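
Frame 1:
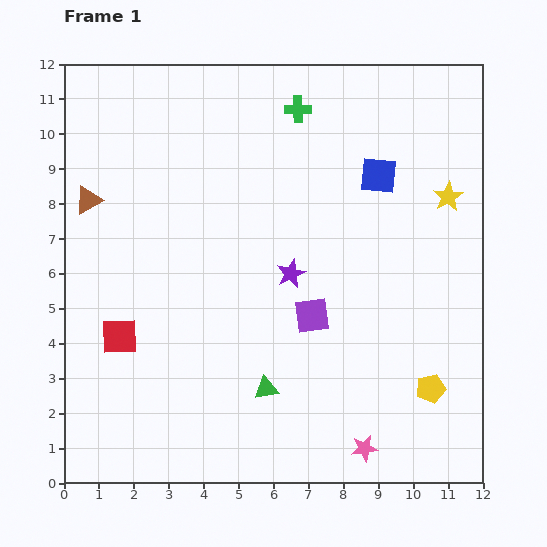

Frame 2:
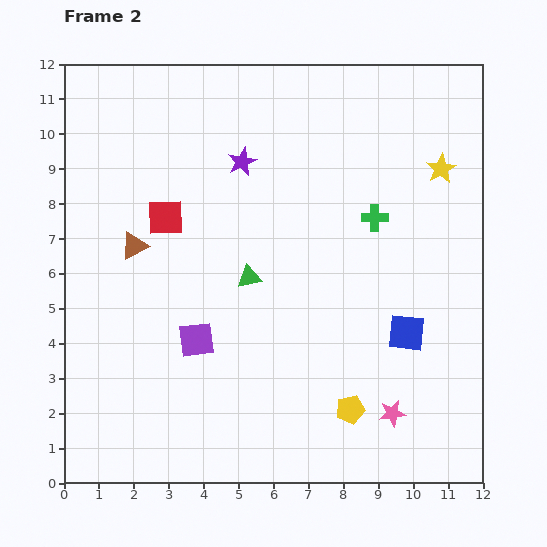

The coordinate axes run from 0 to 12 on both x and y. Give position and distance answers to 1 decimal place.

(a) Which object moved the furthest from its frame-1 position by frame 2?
the blue square

(moved 4.6; next 3.8)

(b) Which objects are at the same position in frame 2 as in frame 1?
none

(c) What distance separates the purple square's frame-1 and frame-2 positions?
3.4

The purple square moved from (7.1, 4.8) to (3.8, 4.1), a distance of √(3.3² + 0.7²) ≈ 3.4.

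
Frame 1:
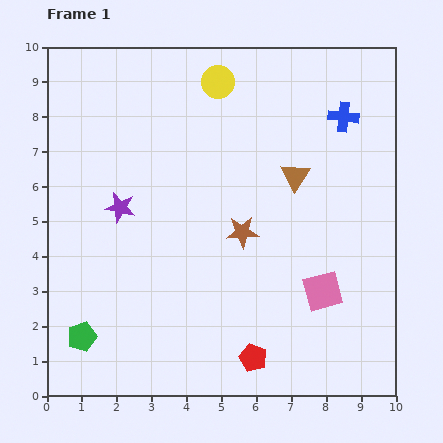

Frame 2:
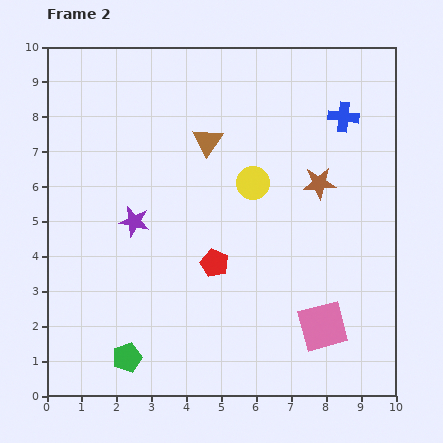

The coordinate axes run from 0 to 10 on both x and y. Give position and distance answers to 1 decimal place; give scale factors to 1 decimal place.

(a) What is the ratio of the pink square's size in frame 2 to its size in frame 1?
1.3×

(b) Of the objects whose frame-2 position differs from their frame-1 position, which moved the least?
the purple star

(moved 0.6)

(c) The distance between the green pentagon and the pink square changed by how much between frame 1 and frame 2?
-1.3

Distance in frame 1: 7.0. Distance in frame 2: 5.7.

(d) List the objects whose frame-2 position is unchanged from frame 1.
the blue cross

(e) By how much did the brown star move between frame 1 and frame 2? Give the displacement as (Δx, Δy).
(2.2, 1.4)

The brown star was at (5.6, 4.7) in frame 1 and (7.8, 6.1) in frame 2.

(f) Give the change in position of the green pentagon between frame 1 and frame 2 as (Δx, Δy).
(1.3, -0.6)

The green pentagon was at (1.0, 1.7) in frame 1 and (2.3, 1.1) in frame 2.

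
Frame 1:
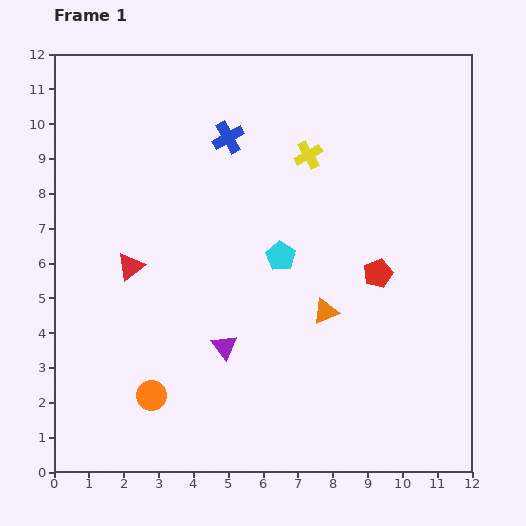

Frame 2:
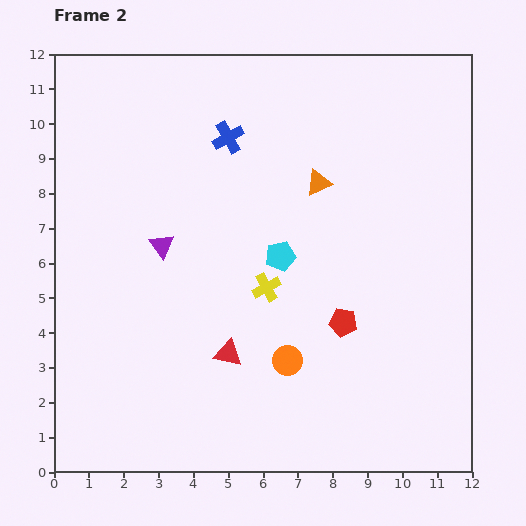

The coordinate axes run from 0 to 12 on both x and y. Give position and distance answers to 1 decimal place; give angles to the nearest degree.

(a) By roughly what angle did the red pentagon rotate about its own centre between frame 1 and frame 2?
31° clockwise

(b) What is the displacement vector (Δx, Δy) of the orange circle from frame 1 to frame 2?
(3.9, 1.0)

The orange circle was at (2.8, 2.2) in frame 1 and (6.7, 3.2) in frame 2.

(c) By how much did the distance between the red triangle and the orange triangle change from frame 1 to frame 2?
-0.2

Distance in frame 1: 5.7. Distance in frame 2: 5.5.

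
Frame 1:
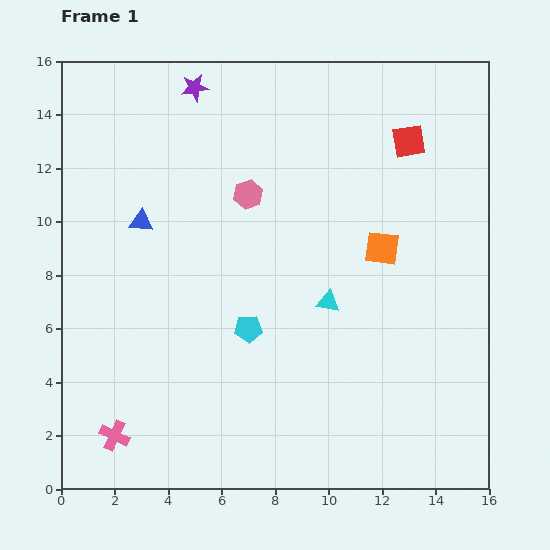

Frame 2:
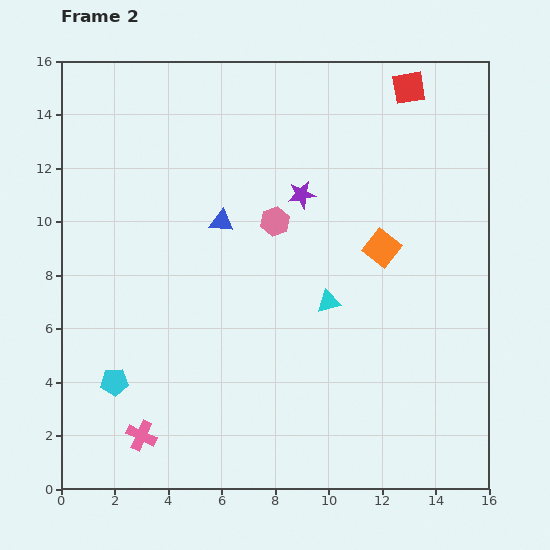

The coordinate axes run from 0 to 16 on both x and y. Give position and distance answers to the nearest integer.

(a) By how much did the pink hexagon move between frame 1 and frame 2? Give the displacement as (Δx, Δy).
(1, -1)

The pink hexagon was at (7, 11) in frame 1 and (8, 10) in frame 2.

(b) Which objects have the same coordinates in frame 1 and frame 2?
the cyan triangle, the orange square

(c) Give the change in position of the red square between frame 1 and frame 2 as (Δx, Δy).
(0, 2)

The red square was at (13, 13) in frame 1 and (13, 15) in frame 2.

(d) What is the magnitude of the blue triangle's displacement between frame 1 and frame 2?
3

The blue triangle moved from (3, 10) to (6, 10), a distance of √(3² + 0²) ≈ 3.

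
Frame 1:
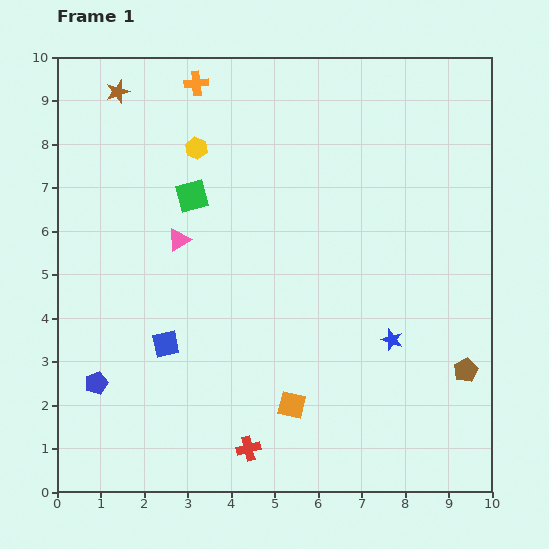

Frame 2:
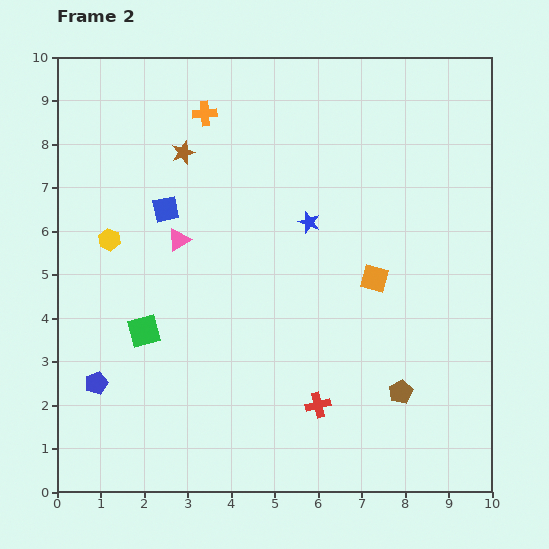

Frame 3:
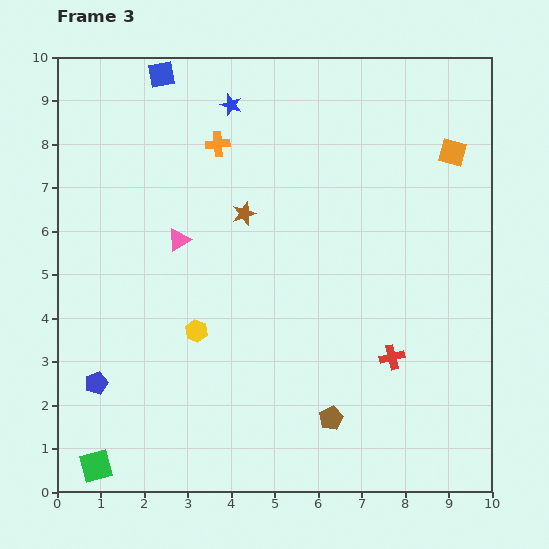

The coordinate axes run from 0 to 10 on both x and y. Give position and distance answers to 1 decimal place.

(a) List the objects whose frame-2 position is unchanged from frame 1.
the blue pentagon, the pink triangle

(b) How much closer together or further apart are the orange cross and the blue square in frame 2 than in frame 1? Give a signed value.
-3.6

Distance in frame 1: 6.0. Distance in frame 2: 2.4.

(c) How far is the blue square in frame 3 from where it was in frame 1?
6.2

The blue square moved from (2.5, 3.4) to (2.4, 9.6), a distance of √(0.1² + 6.2²) ≈ 6.2.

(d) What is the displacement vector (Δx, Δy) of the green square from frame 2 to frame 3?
(-1.1, -3.1)

The green square was at (2.0, 3.7) in frame 2 and (0.9, 0.6) in frame 3.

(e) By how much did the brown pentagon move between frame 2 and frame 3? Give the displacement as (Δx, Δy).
(-1.6, -0.6)

The brown pentagon was at (7.9, 2.3) in frame 2 and (6.3, 1.7) in frame 3.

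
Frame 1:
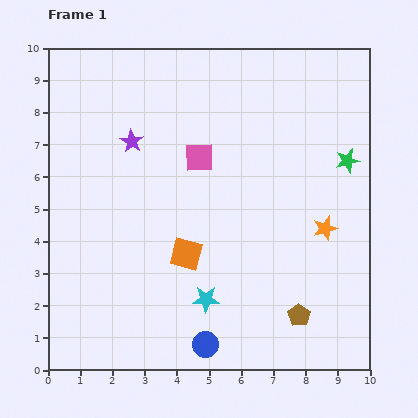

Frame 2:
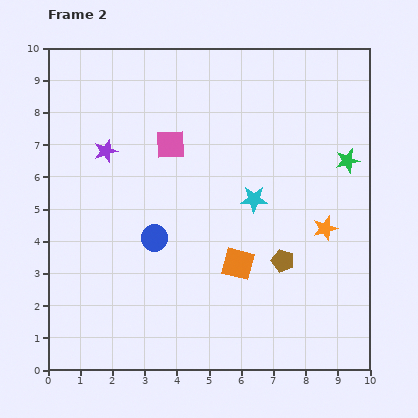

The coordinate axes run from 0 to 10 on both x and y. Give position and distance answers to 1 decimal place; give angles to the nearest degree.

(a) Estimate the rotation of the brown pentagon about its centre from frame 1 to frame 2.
18° counter-clockwise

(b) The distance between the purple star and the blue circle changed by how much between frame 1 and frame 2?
-3.6

Distance in frame 1: 6.7. Distance in frame 2: 3.1.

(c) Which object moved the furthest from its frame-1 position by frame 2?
the blue circle

(moved 3.7; next 3.4)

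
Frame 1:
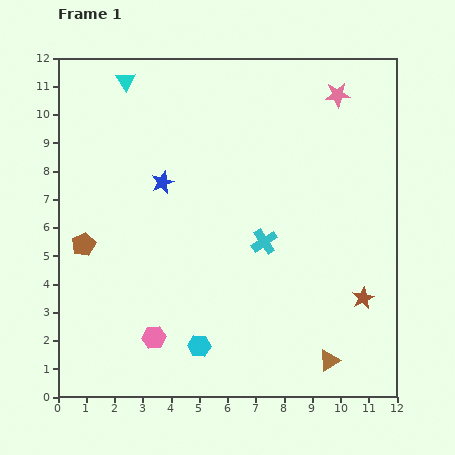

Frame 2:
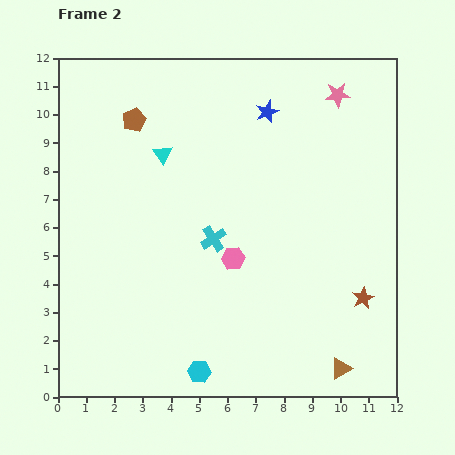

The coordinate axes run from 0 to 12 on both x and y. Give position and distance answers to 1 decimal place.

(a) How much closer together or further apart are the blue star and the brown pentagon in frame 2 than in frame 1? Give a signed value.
+1.1

Distance in frame 1: 3.6. Distance in frame 2: 4.7.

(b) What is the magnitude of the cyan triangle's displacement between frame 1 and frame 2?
2.9

The cyan triangle moved from (2.4, 11.2) to (3.7, 8.6), a distance of √(1.3² + 2.6²) ≈ 2.9.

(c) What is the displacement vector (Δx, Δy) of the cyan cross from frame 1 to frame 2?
(-1.8, 0.1)

The cyan cross was at (7.3, 5.5) in frame 1 and (5.5, 5.6) in frame 2.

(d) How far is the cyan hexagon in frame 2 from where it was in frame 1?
0.9

The cyan hexagon moved from (5.0, 1.8) to (5.0, 0.9), a distance of √(0.0² + 0.9²) ≈ 0.9.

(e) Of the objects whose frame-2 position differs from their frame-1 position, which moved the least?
the brown triangle

(moved 0.5)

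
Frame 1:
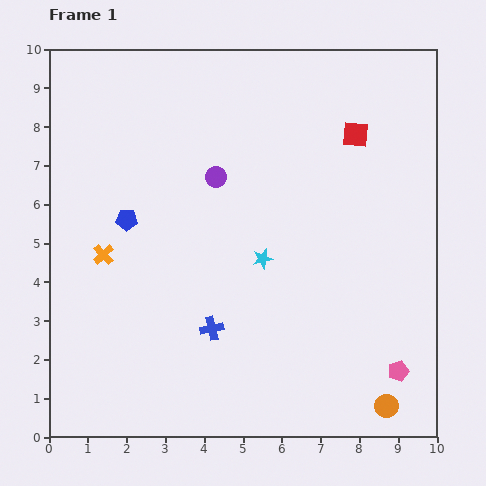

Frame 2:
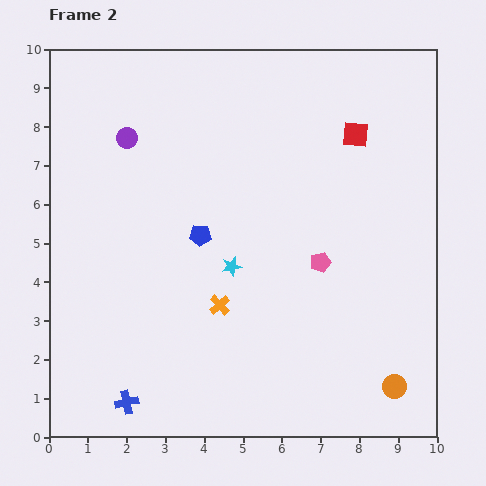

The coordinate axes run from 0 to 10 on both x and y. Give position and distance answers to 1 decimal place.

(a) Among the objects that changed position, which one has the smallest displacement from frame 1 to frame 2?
the orange circle

(moved 0.5)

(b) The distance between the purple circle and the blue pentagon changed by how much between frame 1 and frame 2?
+0.6

Distance in frame 1: 2.5. Distance in frame 2: 3.1.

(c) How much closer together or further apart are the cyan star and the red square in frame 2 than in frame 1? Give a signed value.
+0.7

Distance in frame 1: 4.0. Distance in frame 2: 4.7.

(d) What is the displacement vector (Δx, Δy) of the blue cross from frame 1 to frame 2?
(-2.2, -1.9)

The blue cross was at (4.2, 2.8) in frame 1 and (2.0, 0.9) in frame 2.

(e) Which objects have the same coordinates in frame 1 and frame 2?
the red square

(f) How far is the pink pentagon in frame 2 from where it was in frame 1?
3.4

The pink pentagon moved from (9.0, 1.7) to (7.0, 4.5), a distance of √(2.0² + 2.8²) ≈ 3.4.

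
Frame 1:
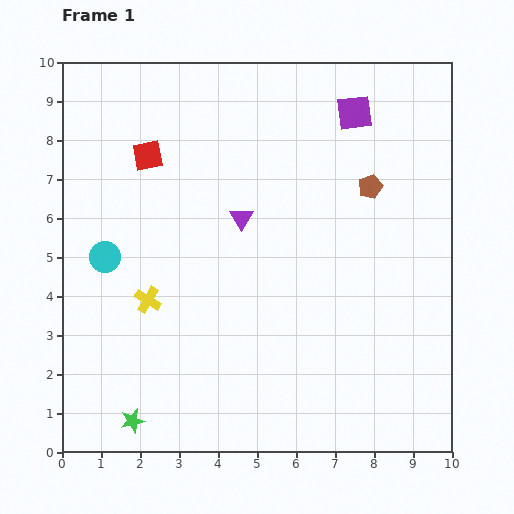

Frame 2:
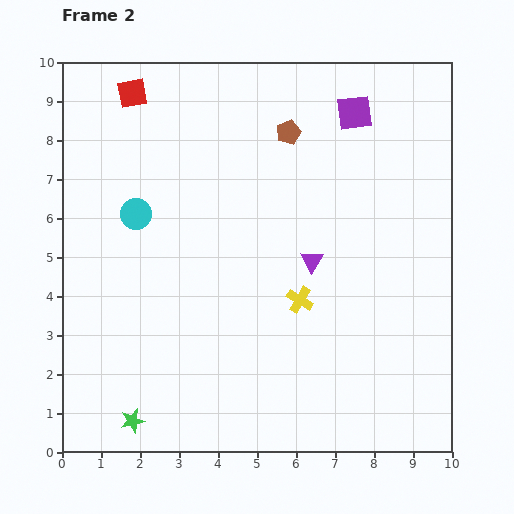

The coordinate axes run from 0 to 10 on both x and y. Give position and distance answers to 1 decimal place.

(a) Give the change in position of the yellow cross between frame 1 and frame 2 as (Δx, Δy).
(3.9, 0.0)

The yellow cross was at (2.2, 3.9) in frame 1 and (6.1, 3.9) in frame 2.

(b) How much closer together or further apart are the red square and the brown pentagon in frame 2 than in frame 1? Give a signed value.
-1.7

Distance in frame 1: 5.8. Distance in frame 2: 4.1.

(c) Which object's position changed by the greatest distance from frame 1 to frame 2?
the yellow cross

(moved 3.9; next 2.5)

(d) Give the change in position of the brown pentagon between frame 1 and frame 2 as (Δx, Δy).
(-2.1, 1.4)

The brown pentagon was at (7.9, 6.8) in frame 1 and (5.8, 8.2) in frame 2.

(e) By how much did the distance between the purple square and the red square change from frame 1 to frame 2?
+0.3

Distance in frame 1: 5.4. Distance in frame 2: 5.7.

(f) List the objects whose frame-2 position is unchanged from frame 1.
the green star, the purple square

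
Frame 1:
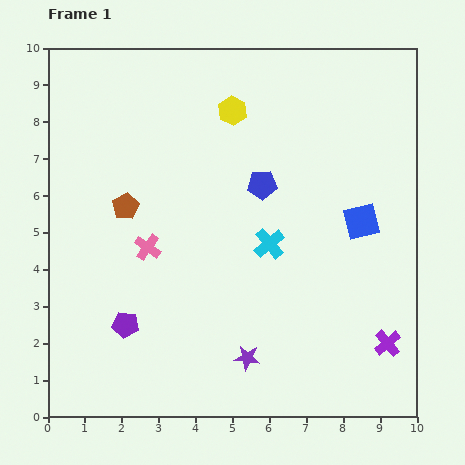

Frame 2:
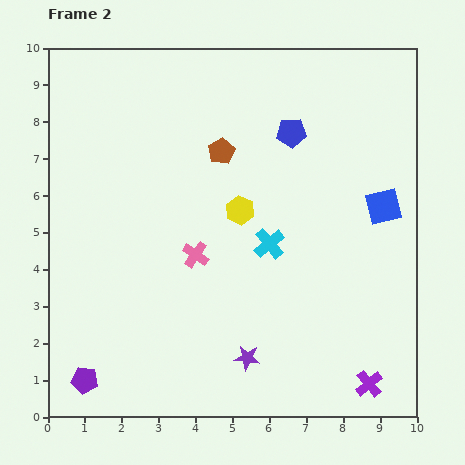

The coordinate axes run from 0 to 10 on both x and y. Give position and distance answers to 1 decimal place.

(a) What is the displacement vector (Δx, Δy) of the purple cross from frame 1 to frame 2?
(-0.5, -1.1)

The purple cross was at (9.2, 2.0) in frame 1 and (8.7, 0.9) in frame 2.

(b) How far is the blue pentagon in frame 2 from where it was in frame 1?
1.6

The blue pentagon moved from (5.8, 6.3) to (6.6, 7.7), a distance of √(0.8² + 1.4²) ≈ 1.6.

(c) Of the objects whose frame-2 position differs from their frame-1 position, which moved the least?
the blue square

(moved 0.7)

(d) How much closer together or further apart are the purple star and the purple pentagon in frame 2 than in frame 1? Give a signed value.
+1.0

Distance in frame 1: 3.4. Distance in frame 2: 4.4.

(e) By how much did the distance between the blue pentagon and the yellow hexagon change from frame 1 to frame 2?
+0.3

Distance in frame 1: 2.2. Distance in frame 2: 2.5.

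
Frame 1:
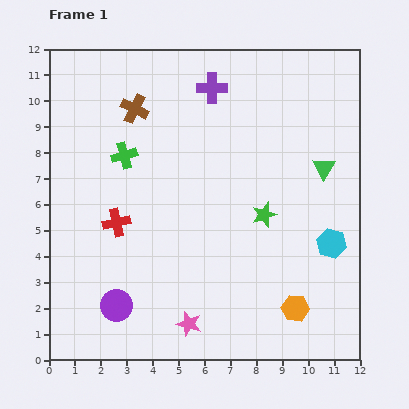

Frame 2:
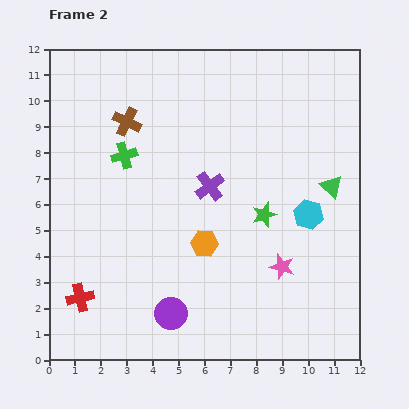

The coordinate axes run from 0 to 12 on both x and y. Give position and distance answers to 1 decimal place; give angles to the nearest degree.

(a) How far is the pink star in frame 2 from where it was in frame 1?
4.2

The pink star moved from (5.4, 1.4) to (9.0, 3.6), a distance of √(3.6² + 2.2²) ≈ 4.2.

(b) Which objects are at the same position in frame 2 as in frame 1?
the green cross, the green star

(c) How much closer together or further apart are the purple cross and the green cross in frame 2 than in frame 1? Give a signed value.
-0.8

Distance in frame 1: 4.3. Distance in frame 2: 3.5.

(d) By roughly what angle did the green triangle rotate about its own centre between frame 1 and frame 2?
21° counter-clockwise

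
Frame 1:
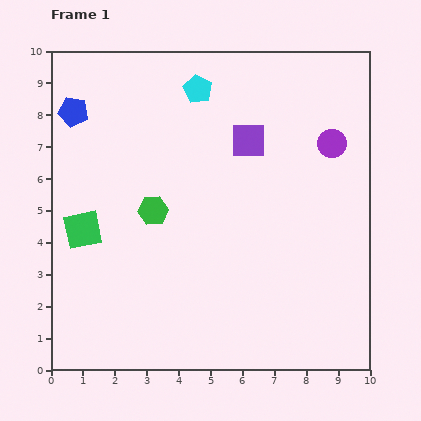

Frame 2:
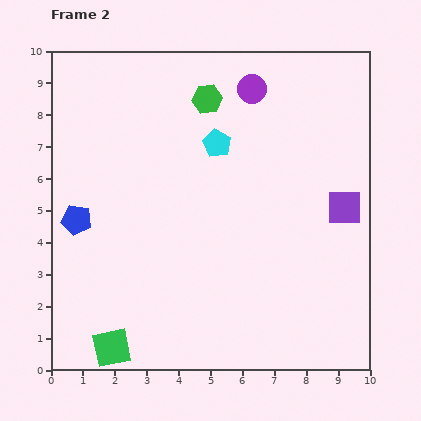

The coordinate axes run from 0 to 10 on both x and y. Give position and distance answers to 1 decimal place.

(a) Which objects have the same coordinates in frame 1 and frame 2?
none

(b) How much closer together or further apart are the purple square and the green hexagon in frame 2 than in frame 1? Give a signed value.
+1.8

Distance in frame 1: 3.7. Distance in frame 2: 5.5.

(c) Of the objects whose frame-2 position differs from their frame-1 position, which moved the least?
the cyan pentagon

(moved 1.8)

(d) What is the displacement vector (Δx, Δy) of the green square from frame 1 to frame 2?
(0.9, -3.7)

The green square was at (1.0, 4.4) in frame 1 and (1.9, 0.7) in frame 2.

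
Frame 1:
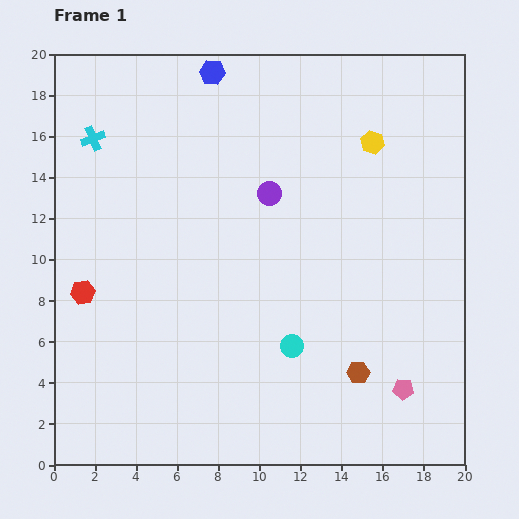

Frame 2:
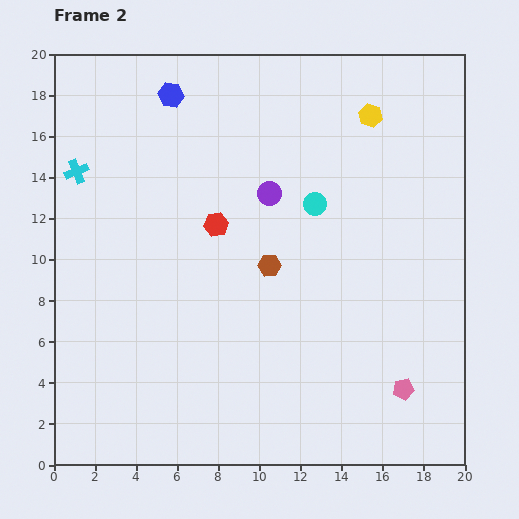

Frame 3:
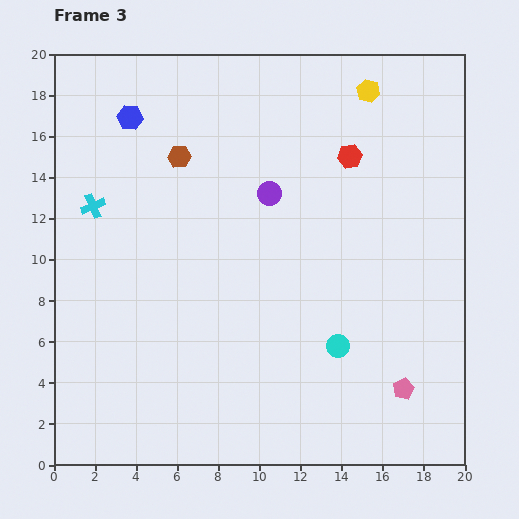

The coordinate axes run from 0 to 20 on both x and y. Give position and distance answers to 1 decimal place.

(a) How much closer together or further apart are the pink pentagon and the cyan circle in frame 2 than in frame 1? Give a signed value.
+4.2

Distance in frame 1: 5.8. Distance in frame 2: 10.0.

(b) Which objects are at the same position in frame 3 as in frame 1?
the purple circle, the pink pentagon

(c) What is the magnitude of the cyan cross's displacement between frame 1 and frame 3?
3.3

The cyan cross moved from (1.9, 15.9) to (1.9, 12.6), a distance of √(0.0² + 3.3²) ≈ 3.3.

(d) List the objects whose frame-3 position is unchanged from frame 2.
the purple circle, the pink pentagon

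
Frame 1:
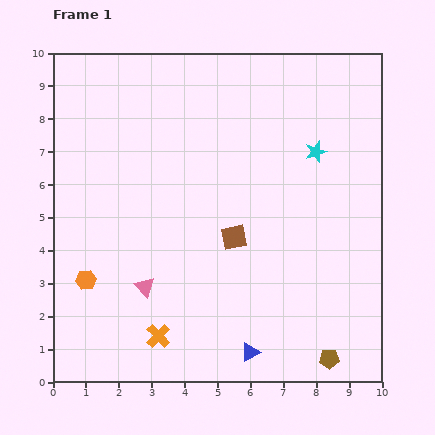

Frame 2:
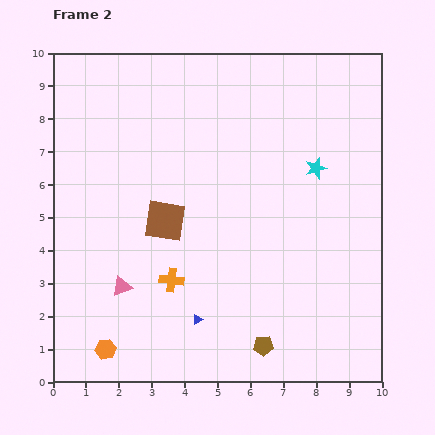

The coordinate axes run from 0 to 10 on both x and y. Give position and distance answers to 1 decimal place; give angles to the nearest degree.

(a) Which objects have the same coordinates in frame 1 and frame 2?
none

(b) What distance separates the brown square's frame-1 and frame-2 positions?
2.2

The brown square moved from (5.5, 4.4) to (3.4, 4.9), a distance of √(2.1² + 0.5²) ≈ 2.2.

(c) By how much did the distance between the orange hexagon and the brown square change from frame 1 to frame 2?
-0.4

Distance in frame 1: 4.7. Distance in frame 2: 4.3.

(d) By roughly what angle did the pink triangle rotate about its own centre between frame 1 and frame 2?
52° clockwise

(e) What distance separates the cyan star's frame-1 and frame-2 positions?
0.5

The cyan star moved from (8.0, 7.0) to (8.0, 6.5), a distance of √(0.0² + 0.5²) ≈ 0.5.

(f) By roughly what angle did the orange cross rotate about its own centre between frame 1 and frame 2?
39° counter-clockwise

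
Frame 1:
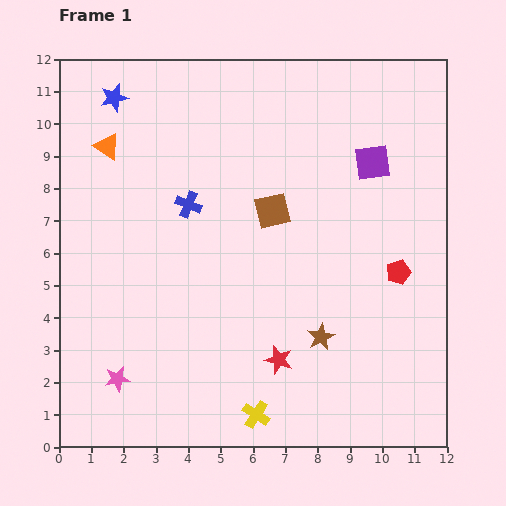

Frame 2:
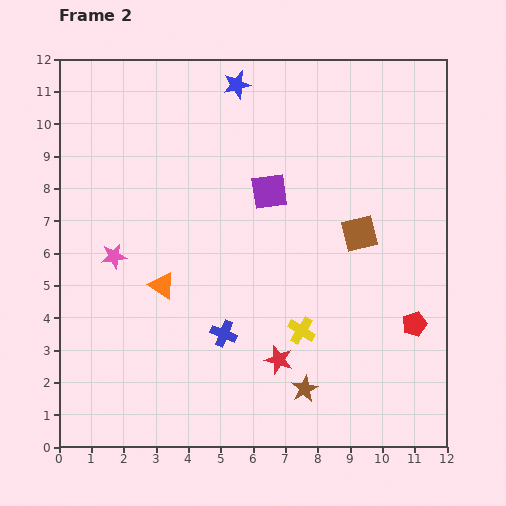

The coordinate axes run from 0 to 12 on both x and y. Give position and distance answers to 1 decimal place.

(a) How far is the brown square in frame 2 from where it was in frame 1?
2.8

The brown square moved from (6.6, 7.3) to (9.3, 6.6), a distance of √(2.7² + 0.7²) ≈ 2.8.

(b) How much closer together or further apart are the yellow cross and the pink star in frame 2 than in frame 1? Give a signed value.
+1.8

Distance in frame 1: 4.4. Distance in frame 2: 6.2.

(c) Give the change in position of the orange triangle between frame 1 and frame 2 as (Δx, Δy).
(1.7, -4.3)

The orange triangle was at (1.5, 9.3) in frame 1 and (3.2, 5.0) in frame 2.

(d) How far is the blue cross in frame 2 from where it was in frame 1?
4.1

The blue cross moved from (4.0, 7.5) to (5.1, 3.5), a distance of √(1.1² + 4.0²) ≈ 4.1.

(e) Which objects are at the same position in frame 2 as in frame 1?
the red star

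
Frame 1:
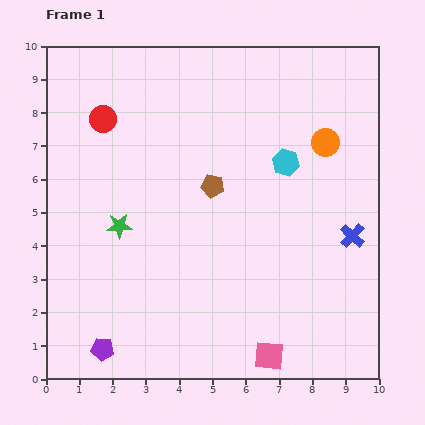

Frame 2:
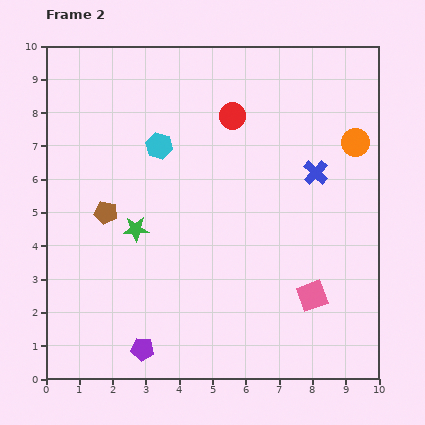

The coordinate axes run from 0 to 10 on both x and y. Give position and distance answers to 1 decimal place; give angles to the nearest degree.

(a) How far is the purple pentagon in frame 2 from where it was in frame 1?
1.2

The purple pentagon moved from (1.7, 0.9) to (2.9, 0.9), a distance of √(1.2² + 0.0²) ≈ 1.2.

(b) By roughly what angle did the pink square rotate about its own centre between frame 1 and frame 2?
26° counter-clockwise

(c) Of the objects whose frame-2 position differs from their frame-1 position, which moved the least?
the green star

(moved 0.5)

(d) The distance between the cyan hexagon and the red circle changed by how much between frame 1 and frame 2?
-3.3

Distance in frame 1: 5.7. Distance in frame 2: 2.4.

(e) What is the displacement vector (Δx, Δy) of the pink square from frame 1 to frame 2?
(1.3, 1.8)

The pink square was at (6.7, 0.7) in frame 1 and (8.0, 2.5) in frame 2.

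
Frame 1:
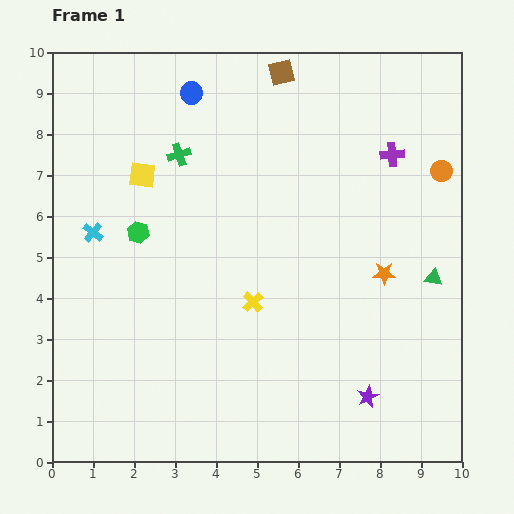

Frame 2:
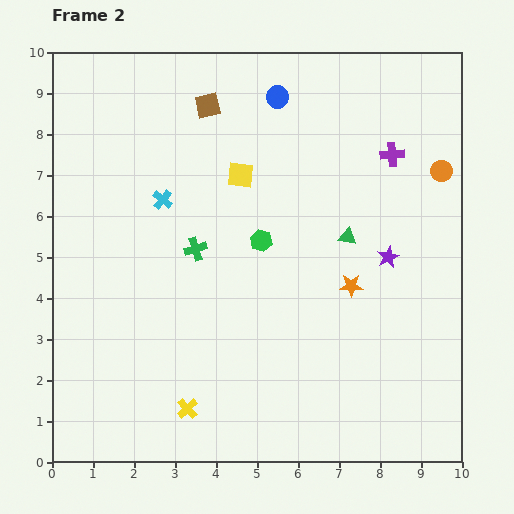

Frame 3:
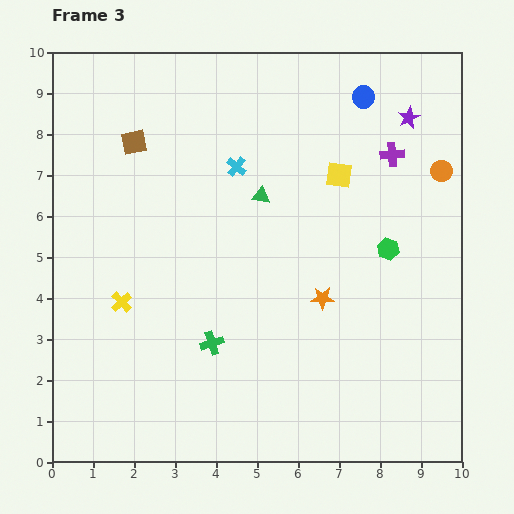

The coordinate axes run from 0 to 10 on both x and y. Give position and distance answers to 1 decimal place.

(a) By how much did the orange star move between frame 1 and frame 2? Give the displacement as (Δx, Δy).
(-0.8, -0.3)

The orange star was at (8.1, 4.6) in frame 1 and (7.3, 4.3) in frame 2.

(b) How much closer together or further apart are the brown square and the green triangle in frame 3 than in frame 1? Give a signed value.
-2.8

Distance in frame 1: 6.2. Distance in frame 3: 3.4.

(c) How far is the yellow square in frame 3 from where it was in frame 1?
4.8

The yellow square moved from (2.2, 7.0) to (7.0, 7.0), a distance of √(4.8² + 0.0²) ≈ 4.8.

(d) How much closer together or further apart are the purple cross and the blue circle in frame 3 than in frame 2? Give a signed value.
-1.5

Distance in frame 2: 3.1. Distance in frame 3: 1.6.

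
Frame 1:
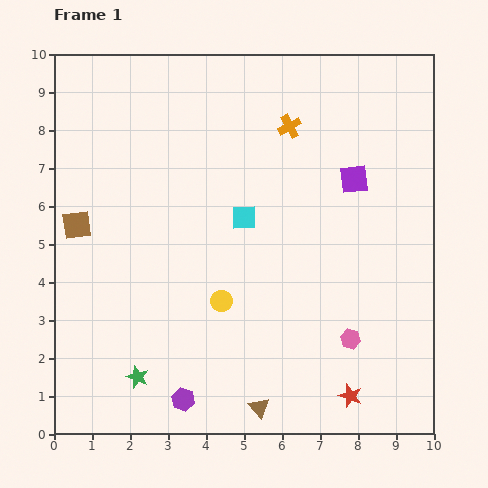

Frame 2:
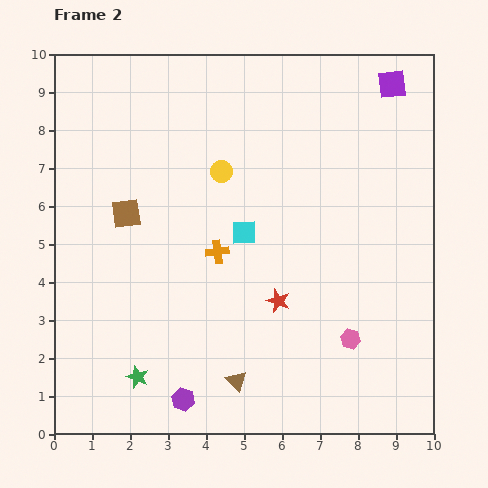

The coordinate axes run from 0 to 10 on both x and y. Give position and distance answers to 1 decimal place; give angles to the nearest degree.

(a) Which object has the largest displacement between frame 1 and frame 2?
the orange cross

(moved 3.8; next 3.4)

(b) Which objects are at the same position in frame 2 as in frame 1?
the purple hexagon, the green star, the pink hexagon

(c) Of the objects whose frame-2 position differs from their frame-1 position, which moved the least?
the cyan square

(moved 0.4)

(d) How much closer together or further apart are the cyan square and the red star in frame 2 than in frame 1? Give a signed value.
-3.5

Distance in frame 1: 5.5. Distance in frame 2: 2.0.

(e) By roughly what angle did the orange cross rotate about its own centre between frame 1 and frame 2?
21° clockwise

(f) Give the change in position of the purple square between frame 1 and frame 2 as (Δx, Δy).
(1.0, 2.5)

The purple square was at (7.9, 6.7) in frame 1 and (8.9, 9.2) in frame 2.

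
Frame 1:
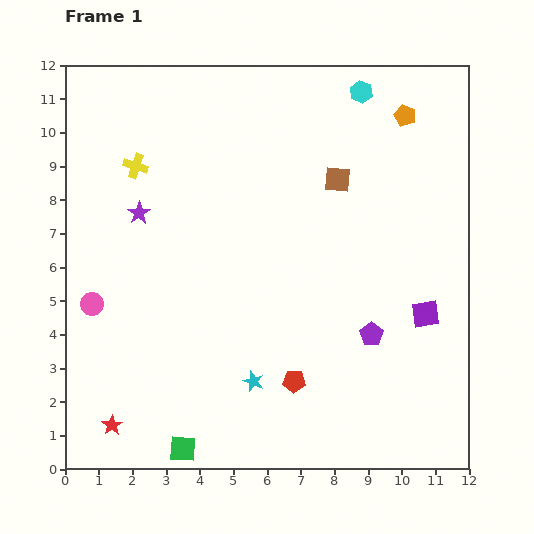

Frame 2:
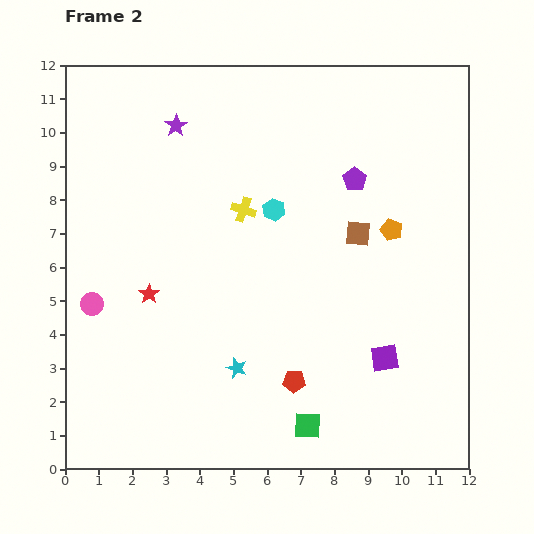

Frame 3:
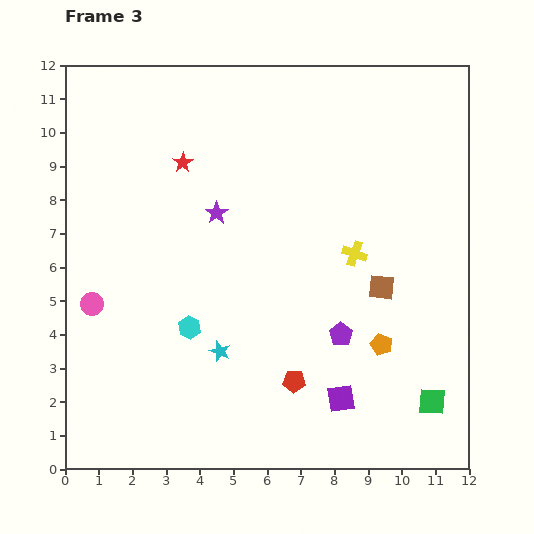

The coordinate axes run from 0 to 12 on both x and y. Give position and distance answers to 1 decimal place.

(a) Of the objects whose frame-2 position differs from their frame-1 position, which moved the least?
the cyan star

(moved 0.6)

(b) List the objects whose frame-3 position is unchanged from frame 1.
the pink circle, the red pentagon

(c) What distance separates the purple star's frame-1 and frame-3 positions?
2.3

The purple star moved from (2.2, 7.6) to (4.5, 7.6), a distance of √(2.3² + 0.0²) ≈ 2.3.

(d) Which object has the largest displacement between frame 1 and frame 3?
the cyan hexagon

(moved 8.7; next 8.1)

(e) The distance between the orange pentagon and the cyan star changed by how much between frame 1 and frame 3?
-4.3

Distance in frame 1: 9.1. Distance in frame 3: 4.8.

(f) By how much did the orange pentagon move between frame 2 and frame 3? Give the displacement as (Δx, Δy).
(-0.3, -3.4)

The orange pentagon was at (9.7, 7.1) in frame 2 and (9.4, 3.7) in frame 3.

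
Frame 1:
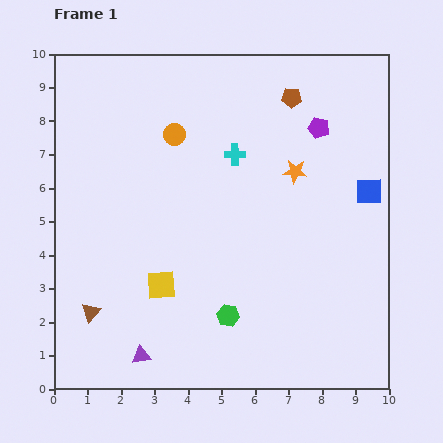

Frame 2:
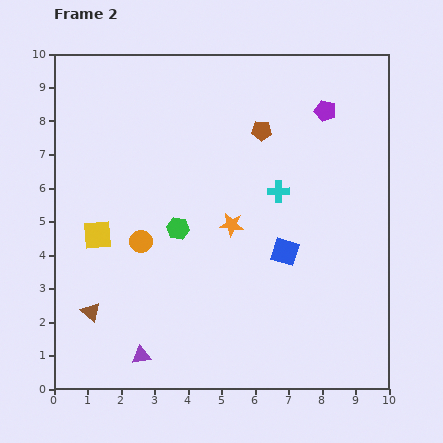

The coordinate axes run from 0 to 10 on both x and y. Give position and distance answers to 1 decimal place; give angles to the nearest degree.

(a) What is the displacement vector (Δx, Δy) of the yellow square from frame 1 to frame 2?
(-1.9, 1.5)

The yellow square was at (3.2, 3.1) in frame 1 and (1.3, 4.6) in frame 2.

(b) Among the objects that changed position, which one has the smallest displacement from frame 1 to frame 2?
the purple pentagon

(moved 0.5)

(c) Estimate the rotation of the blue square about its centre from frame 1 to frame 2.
18° clockwise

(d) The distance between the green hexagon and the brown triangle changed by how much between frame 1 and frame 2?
-0.5

Distance in frame 1: 4.1. Distance in frame 2: 3.6.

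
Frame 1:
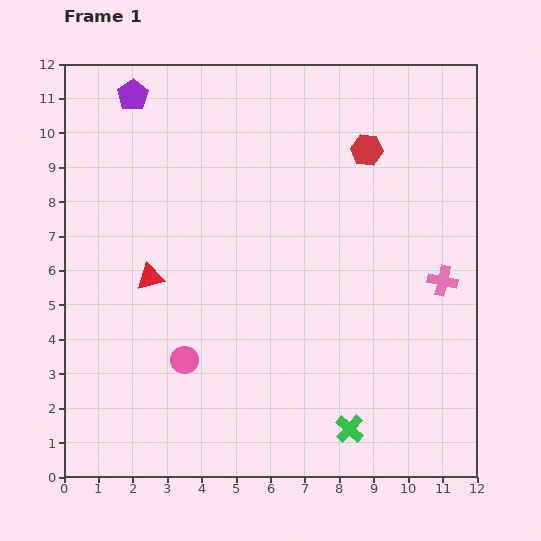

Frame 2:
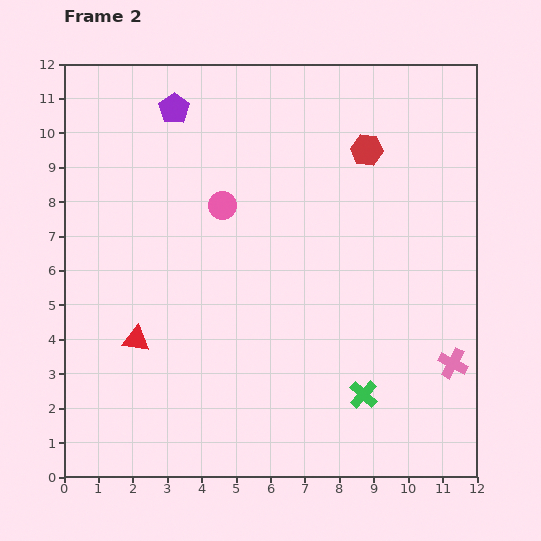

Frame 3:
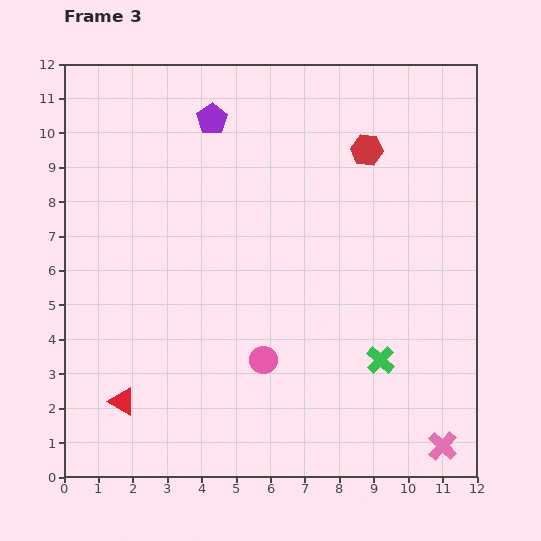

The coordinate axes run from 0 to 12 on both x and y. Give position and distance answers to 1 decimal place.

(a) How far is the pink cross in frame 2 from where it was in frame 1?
2.4

The pink cross moved from (11.0, 5.7) to (11.3, 3.3), a distance of √(0.3² + 2.4²) ≈ 2.4.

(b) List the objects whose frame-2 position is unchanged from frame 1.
the red hexagon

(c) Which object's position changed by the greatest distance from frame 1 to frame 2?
the pink circle

(moved 4.6; next 2.4)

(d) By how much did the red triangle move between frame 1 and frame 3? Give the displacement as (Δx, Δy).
(-0.8, -3.6)

The red triangle was at (2.5, 5.8) in frame 1 and (1.7, 2.2) in frame 3.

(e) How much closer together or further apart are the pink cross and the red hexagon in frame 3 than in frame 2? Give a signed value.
+2.2

Distance in frame 2: 6.7. Distance in frame 3: 8.9.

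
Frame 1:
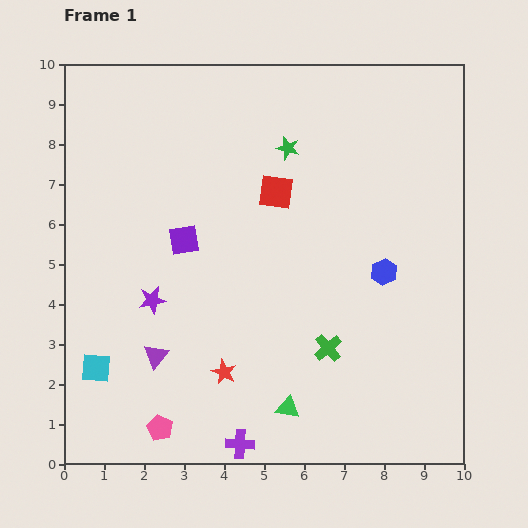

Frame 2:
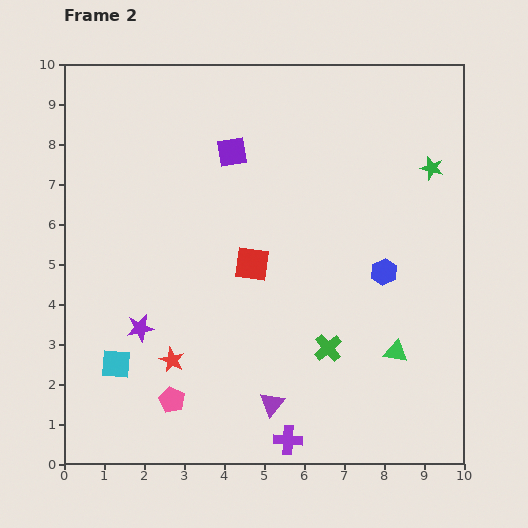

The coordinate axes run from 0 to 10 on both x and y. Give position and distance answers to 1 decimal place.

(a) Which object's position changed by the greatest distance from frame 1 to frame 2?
the green star

(moved 3.6; next 3.1)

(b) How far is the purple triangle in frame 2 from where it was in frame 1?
3.1

The purple triangle moved from (2.3, 2.7) to (5.2, 1.5), a distance of √(2.9² + 1.2²) ≈ 3.1.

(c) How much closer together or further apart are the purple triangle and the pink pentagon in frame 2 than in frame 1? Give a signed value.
+0.7

Distance in frame 1: 1.8. Distance in frame 2: 2.5.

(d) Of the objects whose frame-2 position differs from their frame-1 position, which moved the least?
the cyan square

(moved 0.5)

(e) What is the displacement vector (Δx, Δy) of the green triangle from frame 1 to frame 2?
(2.7, 1.4)

The green triangle was at (5.6, 1.4) in frame 1 and (8.3, 2.8) in frame 2.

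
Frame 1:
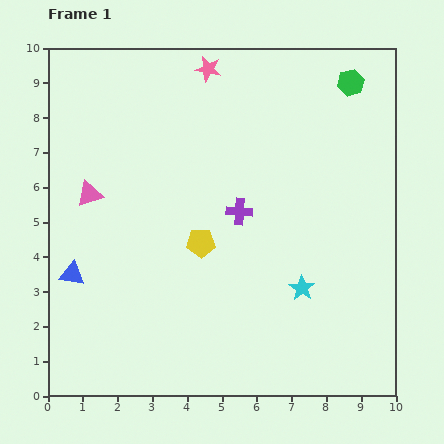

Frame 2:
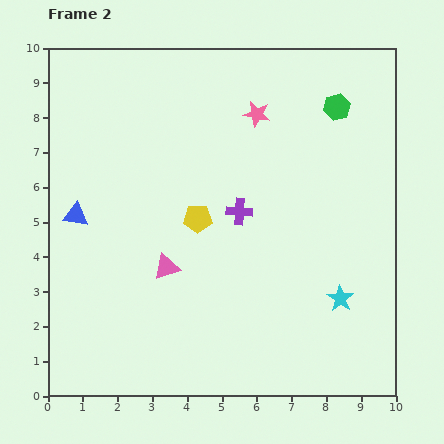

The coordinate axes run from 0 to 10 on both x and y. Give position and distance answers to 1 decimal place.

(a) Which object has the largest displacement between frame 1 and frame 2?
the pink triangle

(moved 3.0; next 1.9)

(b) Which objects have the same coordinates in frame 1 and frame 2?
the purple cross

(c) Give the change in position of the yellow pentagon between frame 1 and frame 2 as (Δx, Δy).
(-0.1, 0.7)

The yellow pentagon was at (4.4, 4.4) in frame 1 and (4.3, 5.1) in frame 2.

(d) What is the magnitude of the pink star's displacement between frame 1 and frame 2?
1.9

The pink star moved from (4.6, 9.4) to (6.0, 8.1), a distance of √(1.4² + 1.3²) ≈ 1.9.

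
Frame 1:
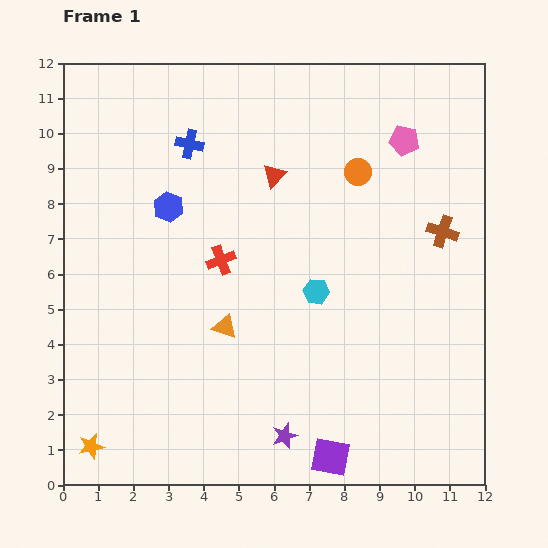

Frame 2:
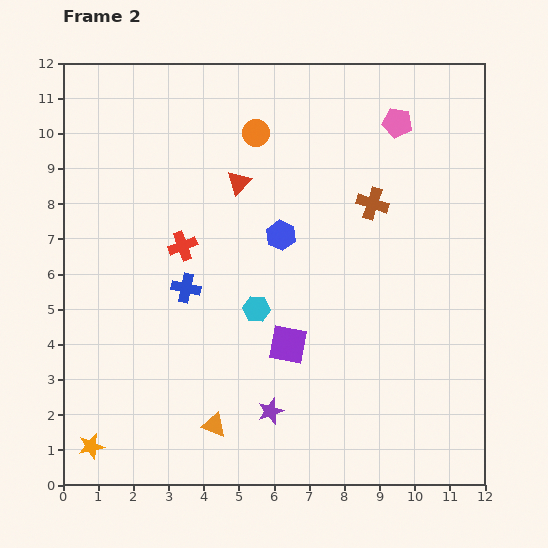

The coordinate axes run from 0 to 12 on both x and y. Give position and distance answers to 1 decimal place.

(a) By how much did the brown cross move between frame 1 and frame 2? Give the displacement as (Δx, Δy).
(-2.0, 0.8)

The brown cross was at (10.8, 7.2) in frame 1 and (8.8, 8.0) in frame 2.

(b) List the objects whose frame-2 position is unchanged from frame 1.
the orange star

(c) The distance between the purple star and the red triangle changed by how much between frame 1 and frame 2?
-0.8

Distance in frame 1: 7.4. Distance in frame 2: 6.6.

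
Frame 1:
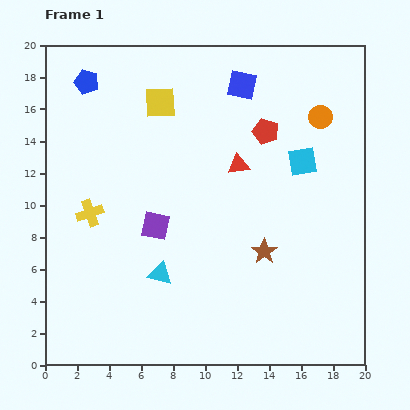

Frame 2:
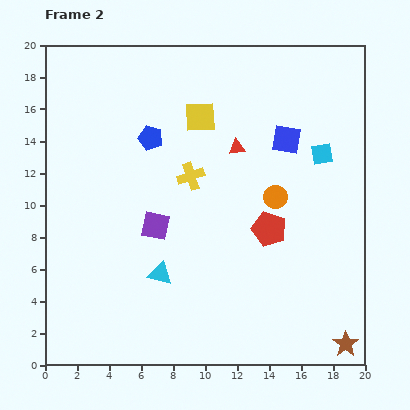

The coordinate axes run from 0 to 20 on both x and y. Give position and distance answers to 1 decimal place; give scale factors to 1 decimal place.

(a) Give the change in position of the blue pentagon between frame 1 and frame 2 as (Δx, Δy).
(4.0, -3.5)

The blue pentagon was at (2.6, 17.7) in frame 1 and (6.6, 14.2) in frame 2.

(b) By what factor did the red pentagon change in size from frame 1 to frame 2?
1.3×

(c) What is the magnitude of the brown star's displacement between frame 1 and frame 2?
7.7

The brown star moved from (13.7, 7.1) to (18.8, 1.3), a distance of √(5.1² + 5.8²) ≈ 7.7.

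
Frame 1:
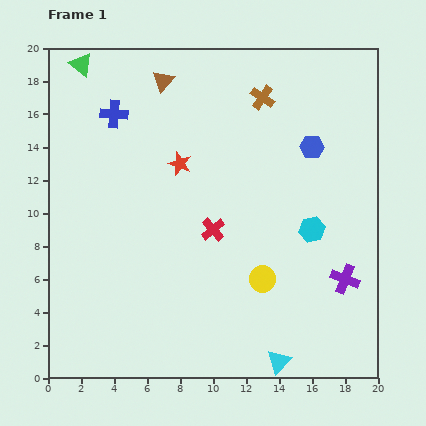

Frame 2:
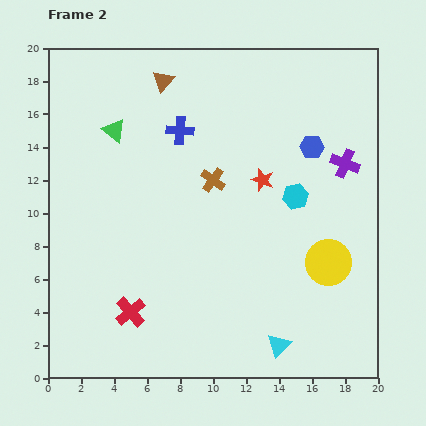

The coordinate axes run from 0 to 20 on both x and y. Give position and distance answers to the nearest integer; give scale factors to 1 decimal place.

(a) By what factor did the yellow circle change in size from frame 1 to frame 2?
1.7×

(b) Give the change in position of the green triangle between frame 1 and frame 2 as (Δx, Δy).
(2, -4)

The green triangle was at (2, 19) in frame 1 and (4, 15) in frame 2.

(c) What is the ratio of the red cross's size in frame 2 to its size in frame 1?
1.3×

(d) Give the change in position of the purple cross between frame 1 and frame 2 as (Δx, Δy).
(0, 7)

The purple cross was at (18, 6) in frame 1 and (18, 13) in frame 2.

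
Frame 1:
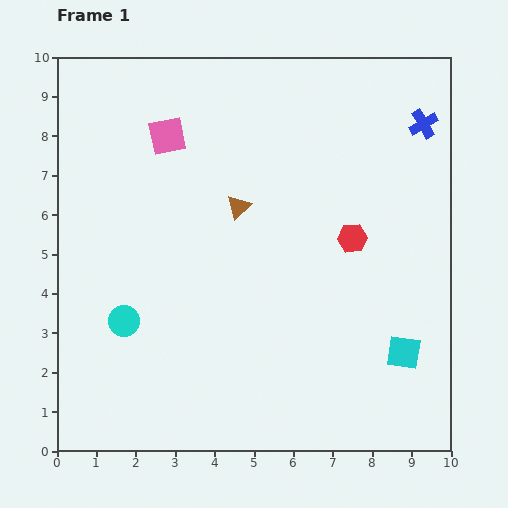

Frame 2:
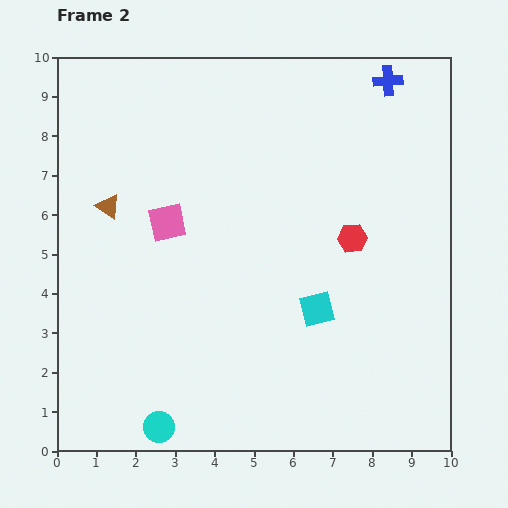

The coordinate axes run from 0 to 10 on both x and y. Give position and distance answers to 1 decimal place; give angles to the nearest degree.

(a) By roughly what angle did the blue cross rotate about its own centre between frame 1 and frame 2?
26° clockwise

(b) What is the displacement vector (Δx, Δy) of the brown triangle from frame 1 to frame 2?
(-3.3, 0.0)

The brown triangle was at (4.6, 6.2) in frame 1 and (1.3, 6.2) in frame 2.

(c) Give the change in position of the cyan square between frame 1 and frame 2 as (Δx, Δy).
(-2.2, 1.1)

The cyan square was at (8.8, 2.5) in frame 1 and (6.6, 3.6) in frame 2.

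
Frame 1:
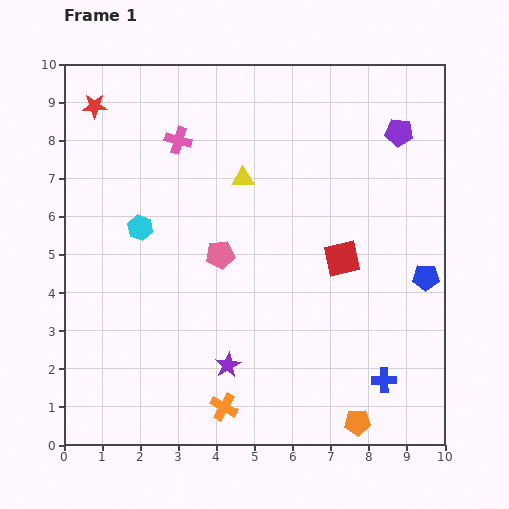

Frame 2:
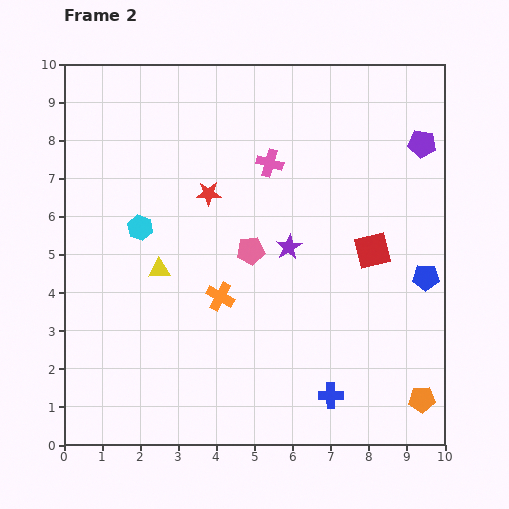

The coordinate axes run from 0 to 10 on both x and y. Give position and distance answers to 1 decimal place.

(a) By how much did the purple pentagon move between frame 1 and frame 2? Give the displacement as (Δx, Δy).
(0.6, -0.3)

The purple pentagon was at (8.8, 8.2) in frame 1 and (9.4, 7.9) in frame 2.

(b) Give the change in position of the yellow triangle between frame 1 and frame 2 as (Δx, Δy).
(-2.2, -2.4)

The yellow triangle was at (4.7, 7.0) in frame 1 and (2.5, 4.6) in frame 2.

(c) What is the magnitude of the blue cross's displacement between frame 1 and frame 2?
1.5

The blue cross moved from (8.4, 1.7) to (7.0, 1.3), a distance of √(1.4² + 0.4²) ≈ 1.5.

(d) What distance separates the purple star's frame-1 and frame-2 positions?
3.5

The purple star moved from (4.3, 2.1) to (5.9, 5.2), a distance of √(1.6² + 3.1²) ≈ 3.5.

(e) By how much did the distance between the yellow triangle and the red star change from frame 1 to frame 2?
-1.9

Distance in frame 1: 4.3. Distance in frame 2: 2.4.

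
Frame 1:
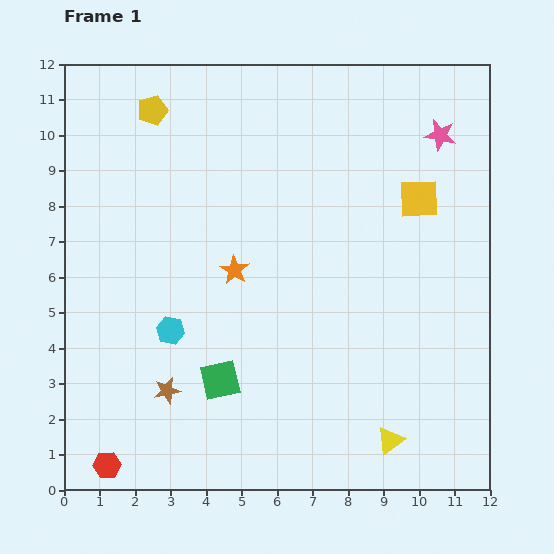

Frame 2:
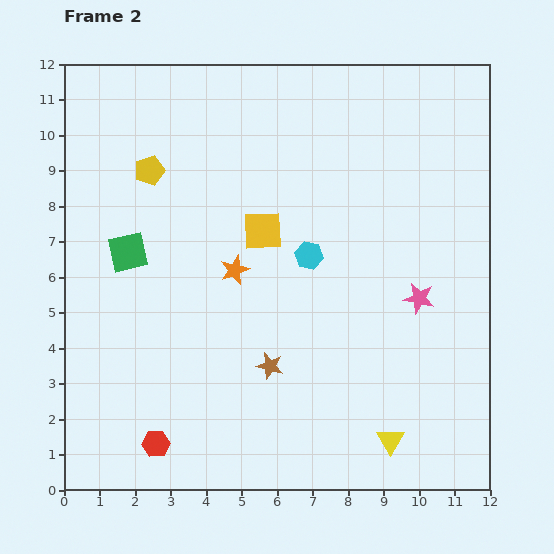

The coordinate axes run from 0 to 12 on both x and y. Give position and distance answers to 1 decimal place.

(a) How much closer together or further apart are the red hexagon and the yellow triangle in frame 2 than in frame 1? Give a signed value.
-1.4

Distance in frame 1: 8.0. Distance in frame 2: 6.6.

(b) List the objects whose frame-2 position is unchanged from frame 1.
the yellow triangle, the orange star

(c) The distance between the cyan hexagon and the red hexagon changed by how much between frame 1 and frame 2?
+2.6

Distance in frame 1: 4.2. Distance in frame 2: 6.8.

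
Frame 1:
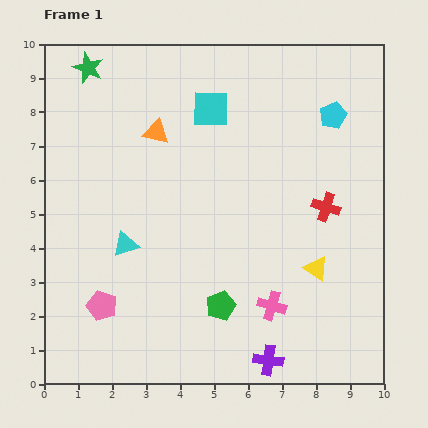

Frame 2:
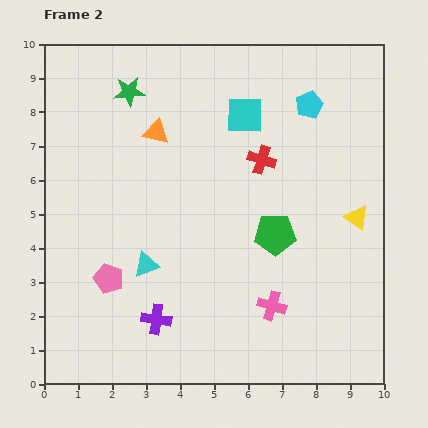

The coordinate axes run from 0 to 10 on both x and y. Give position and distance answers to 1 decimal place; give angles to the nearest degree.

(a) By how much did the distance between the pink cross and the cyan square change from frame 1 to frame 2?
-0.4

Distance in frame 1: 6.1. Distance in frame 2: 5.7.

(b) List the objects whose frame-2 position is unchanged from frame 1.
the orange triangle, the pink cross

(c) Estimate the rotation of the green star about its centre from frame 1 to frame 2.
28° counter-clockwise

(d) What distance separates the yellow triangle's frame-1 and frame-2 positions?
1.9

The yellow triangle moved from (8.0, 3.4) to (9.2, 4.9), a distance of √(1.2² + 1.5²) ≈ 1.9.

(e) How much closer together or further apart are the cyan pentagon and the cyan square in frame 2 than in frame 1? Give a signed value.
-1.7

Distance in frame 1: 3.6. Distance in frame 2: 1.9.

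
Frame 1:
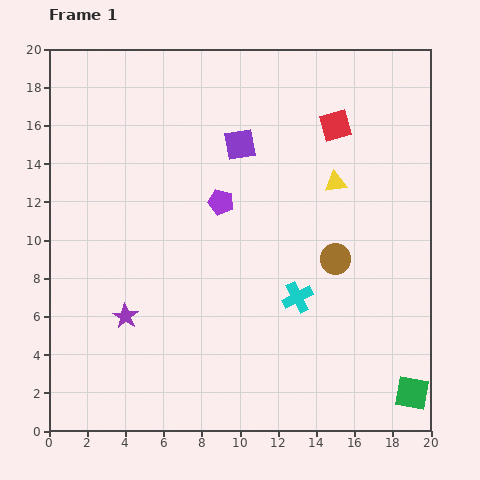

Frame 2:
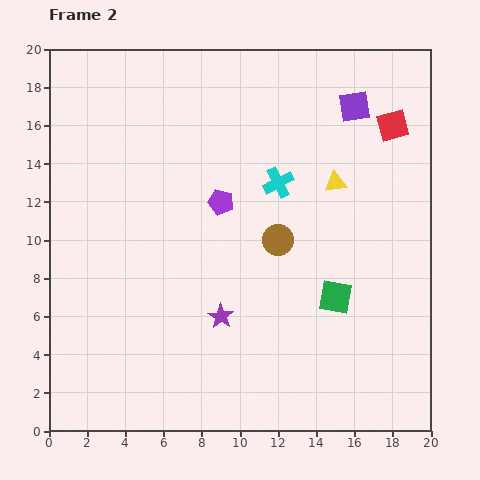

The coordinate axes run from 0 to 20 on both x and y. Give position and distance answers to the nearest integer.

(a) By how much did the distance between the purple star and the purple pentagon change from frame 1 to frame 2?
-2

Distance in frame 1: 8. Distance in frame 2: 6.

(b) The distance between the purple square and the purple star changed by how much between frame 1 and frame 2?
+2

Distance in frame 1: 11. Distance in frame 2: 13.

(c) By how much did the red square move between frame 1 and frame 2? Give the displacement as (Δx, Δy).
(3, 0)

The red square was at (15, 16) in frame 1 and (18, 16) in frame 2.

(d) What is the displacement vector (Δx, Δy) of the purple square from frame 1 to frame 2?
(6, 2)

The purple square was at (10, 15) in frame 1 and (16, 17) in frame 2.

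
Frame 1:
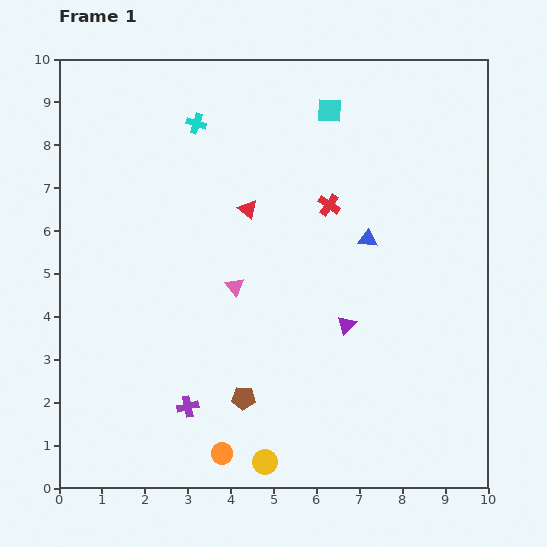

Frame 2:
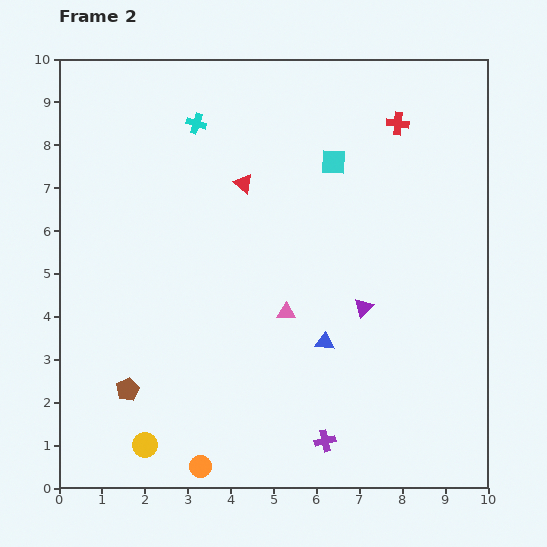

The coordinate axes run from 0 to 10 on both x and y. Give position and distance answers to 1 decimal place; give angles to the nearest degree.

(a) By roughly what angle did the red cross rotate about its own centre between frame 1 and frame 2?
28° counter-clockwise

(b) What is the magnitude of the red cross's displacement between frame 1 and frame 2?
2.5

The red cross moved from (6.3, 6.6) to (7.9, 8.5), a distance of √(1.6² + 1.9²) ≈ 2.5.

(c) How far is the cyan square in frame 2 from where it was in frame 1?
1.2

The cyan square moved from (6.3, 8.8) to (6.4, 7.6), a distance of √(0.1² + 1.2²) ≈ 1.2.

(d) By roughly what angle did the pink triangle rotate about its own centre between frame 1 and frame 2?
48° counter-clockwise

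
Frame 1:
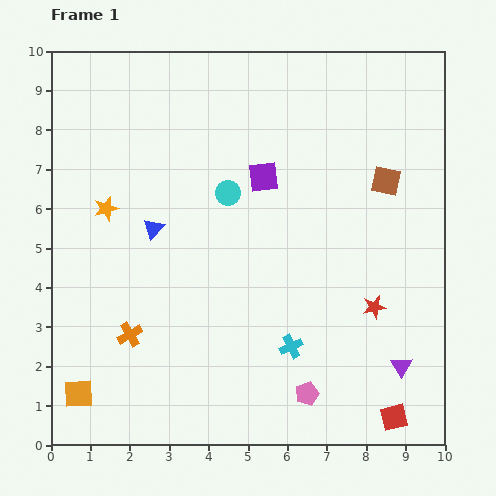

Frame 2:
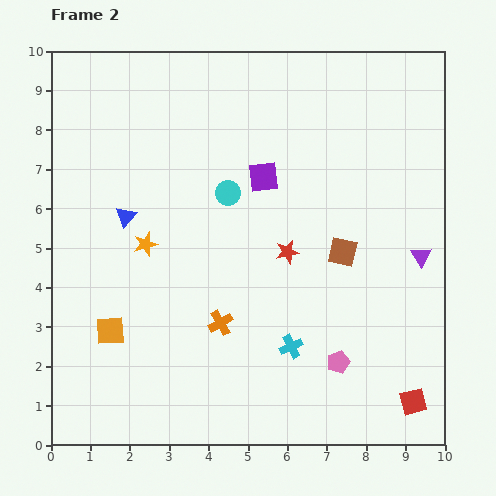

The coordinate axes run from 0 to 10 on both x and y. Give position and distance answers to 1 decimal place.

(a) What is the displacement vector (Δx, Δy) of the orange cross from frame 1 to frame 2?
(2.3, 0.3)

The orange cross was at (2.0, 2.8) in frame 1 and (4.3, 3.1) in frame 2.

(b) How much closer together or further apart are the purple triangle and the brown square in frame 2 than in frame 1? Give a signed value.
-2.7

Distance in frame 1: 4.7. Distance in frame 2: 2.0.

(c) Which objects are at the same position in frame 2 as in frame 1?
the cyan circle, the cyan cross, the purple square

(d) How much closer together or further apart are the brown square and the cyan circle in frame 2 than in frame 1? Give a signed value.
-0.7

Distance in frame 1: 4.0. Distance in frame 2: 3.3.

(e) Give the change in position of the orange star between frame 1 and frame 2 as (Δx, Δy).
(1.0, -0.9)

The orange star was at (1.4, 6.0) in frame 1 and (2.4, 5.1) in frame 2.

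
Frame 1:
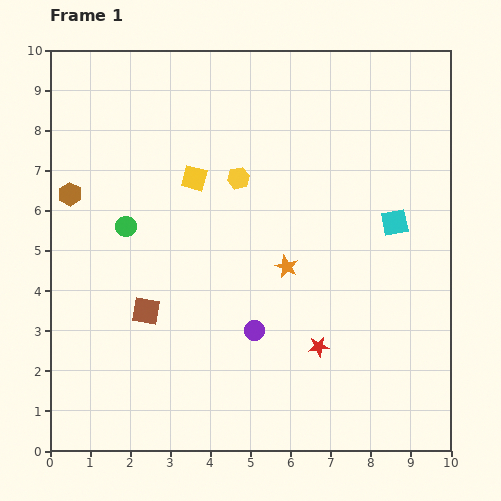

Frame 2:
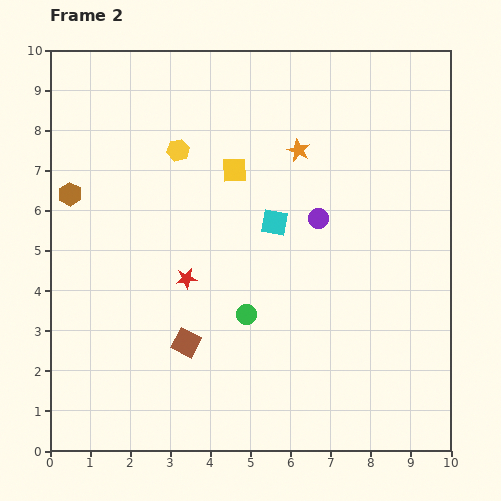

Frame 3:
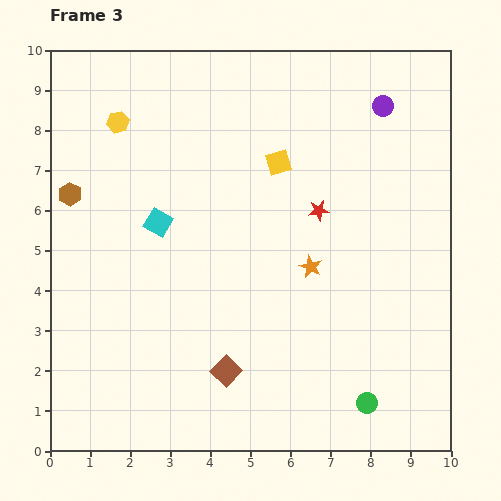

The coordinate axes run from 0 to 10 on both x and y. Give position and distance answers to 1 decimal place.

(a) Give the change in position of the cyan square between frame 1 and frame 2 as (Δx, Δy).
(-3.0, 0.0)

The cyan square was at (8.6, 5.7) in frame 1 and (5.6, 5.7) in frame 2.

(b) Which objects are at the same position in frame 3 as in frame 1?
the brown hexagon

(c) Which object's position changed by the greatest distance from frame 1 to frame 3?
the green circle

(moved 7.4; next 6.4)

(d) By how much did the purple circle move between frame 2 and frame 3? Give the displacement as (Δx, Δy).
(1.6, 2.8)

The purple circle was at (6.7, 5.8) in frame 2 and (8.3, 8.6) in frame 3.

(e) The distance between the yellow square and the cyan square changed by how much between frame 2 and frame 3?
+1.8

Distance in frame 2: 1.6. Distance in frame 3: 3.4.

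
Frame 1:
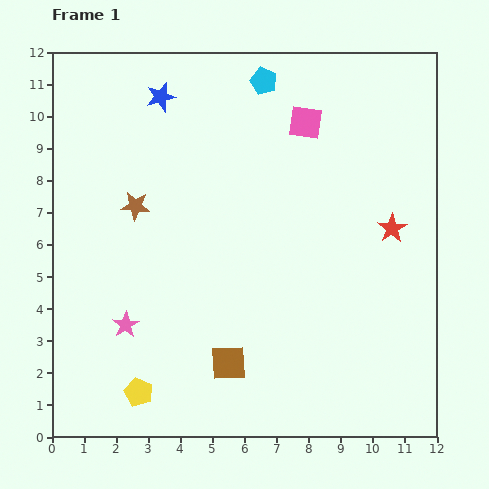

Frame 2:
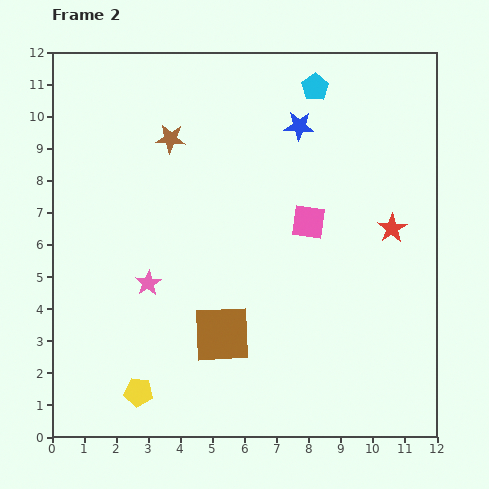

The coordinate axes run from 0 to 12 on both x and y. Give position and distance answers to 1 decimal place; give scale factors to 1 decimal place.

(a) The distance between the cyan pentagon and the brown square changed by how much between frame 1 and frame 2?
-0.7

Distance in frame 1: 8.9. Distance in frame 2: 8.2.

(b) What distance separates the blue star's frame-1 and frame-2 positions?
4.4

The blue star moved from (3.4, 10.6) to (7.7, 9.7), a distance of √(4.3² + 0.9²) ≈ 4.4.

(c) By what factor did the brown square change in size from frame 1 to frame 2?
1.6×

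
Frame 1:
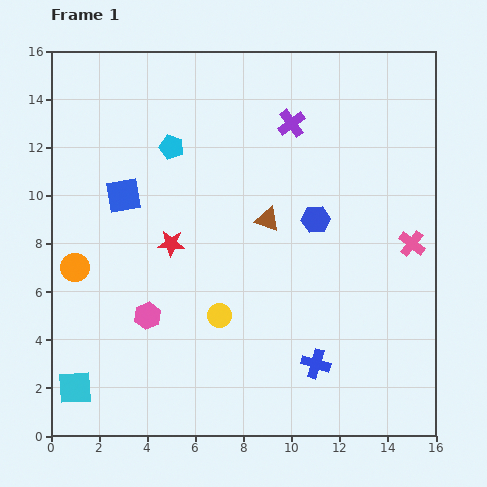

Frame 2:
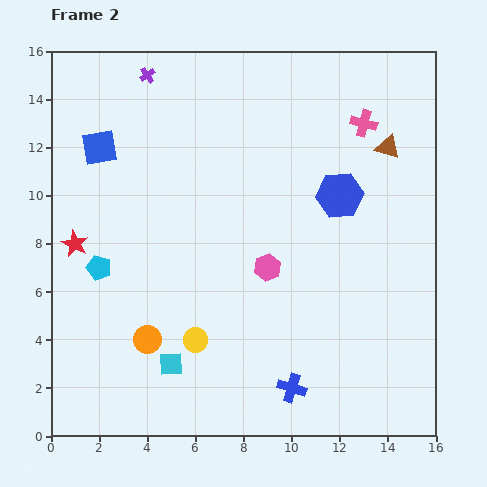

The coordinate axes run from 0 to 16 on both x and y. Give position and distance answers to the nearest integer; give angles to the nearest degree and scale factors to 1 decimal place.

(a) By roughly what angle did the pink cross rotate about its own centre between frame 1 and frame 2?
21° counter-clockwise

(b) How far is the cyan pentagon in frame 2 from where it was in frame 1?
6

The cyan pentagon moved from (5, 12) to (2, 7), a distance of √(3² + 5²) ≈ 6.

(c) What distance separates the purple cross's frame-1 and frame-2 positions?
6

The purple cross moved from (10, 13) to (4, 15), a distance of √(6² + 2²) ≈ 6.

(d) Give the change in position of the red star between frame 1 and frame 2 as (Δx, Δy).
(-4, 0)

The red star was at (5, 8) in frame 1 and (1, 8) in frame 2.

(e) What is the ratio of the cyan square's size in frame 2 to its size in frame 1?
0.7×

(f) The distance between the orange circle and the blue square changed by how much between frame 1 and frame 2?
+4

Distance in frame 1: 4. Distance in frame 2: 8.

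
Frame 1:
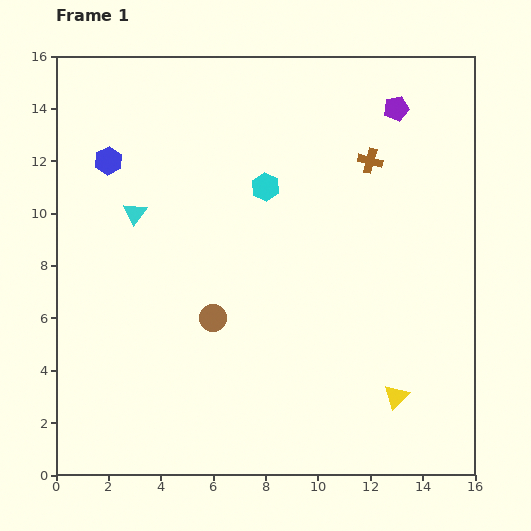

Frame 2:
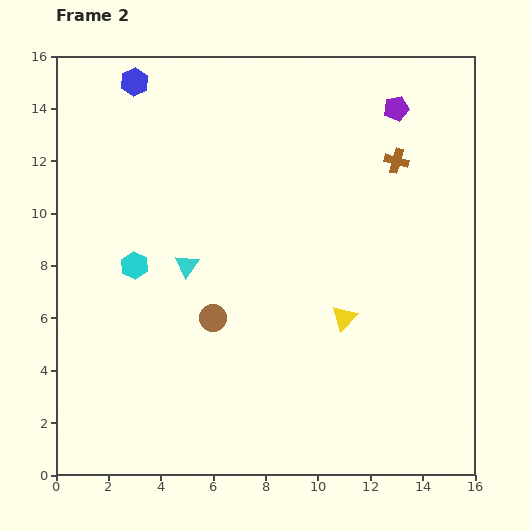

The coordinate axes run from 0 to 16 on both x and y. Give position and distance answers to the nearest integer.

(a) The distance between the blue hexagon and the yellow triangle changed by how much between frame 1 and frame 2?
-2

Distance in frame 1: 14. Distance in frame 2: 12.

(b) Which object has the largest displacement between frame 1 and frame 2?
the cyan hexagon

(moved 6; next 4)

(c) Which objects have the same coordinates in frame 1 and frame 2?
the purple pentagon, the brown circle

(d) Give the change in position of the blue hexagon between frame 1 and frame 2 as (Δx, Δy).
(1, 3)

The blue hexagon was at (2, 12) in frame 1 and (3, 15) in frame 2.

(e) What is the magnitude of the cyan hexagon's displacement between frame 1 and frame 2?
6

The cyan hexagon moved from (8, 11) to (3, 8), a distance of √(5² + 3²) ≈ 6.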